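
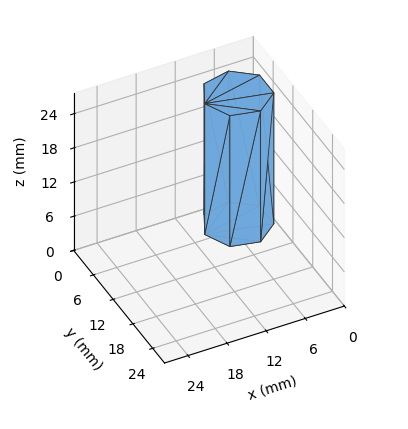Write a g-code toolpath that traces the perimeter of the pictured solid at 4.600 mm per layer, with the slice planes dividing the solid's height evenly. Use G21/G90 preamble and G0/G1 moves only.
Reading the render: the shape is a regular 7-sided prism (a cylinder approximated with 7 flat sides), circumscribed radius ≈ 5 mm, height ≈ 23 mm (dimensions read to the nearest mm from the axis ticks). For the g-code, the solid's height is divided into equal slices at the stated Δz and each level perimeter traced with G1 moves after a G0 lift.

; perimeter-only toolpath
G21 ; units = mm
G90 ; absolute positioning
G28 ; home
; layer 1
G0 Z4.600
G0 X10.000 Y5.000
G1 X8.117 Y8.909
G1 X3.887 Y9.875
G1 X0.495 Y7.169
G1 X0.495 Y2.831
G1 X3.887 Y0.125
G1 X8.117 Y1.091
G1 X10.000 Y5.000
; layer 2
G0 Z9.200
G0 X10.000 Y5.000
G1 X8.117 Y8.909
G1 X3.887 Y9.875
G1 X0.495 Y7.169
G1 X0.495 Y2.831
G1 X3.887 Y0.125
G1 X8.117 Y1.091
G1 X10.000 Y5.000
; layer 3
G0 Z13.800
G0 X10.000 Y5.000
G1 X8.117 Y8.909
G1 X3.887 Y9.875
G1 X0.495 Y7.169
G1 X0.495 Y2.831
G1 X3.887 Y0.125
G1 X8.117 Y1.091
G1 X10.000 Y5.000
; layer 4
G0 Z18.400
G0 X10.000 Y5.000
G1 X8.117 Y8.909
G1 X3.887 Y9.875
G1 X0.495 Y7.169
G1 X0.495 Y2.831
G1 X3.887 Y0.125
G1 X8.117 Y1.091
G1 X10.000 Y5.000
; layer 5
G0 Z23.000
G0 X10.000 Y5.000
G1 X8.117 Y8.909
G1 X3.887 Y9.875
G1 X0.495 Y7.169
G1 X0.495 Y2.831
G1 X3.887 Y0.125
G1 X8.117 Y1.091
G1 X10.000 Y5.000
M2 ; end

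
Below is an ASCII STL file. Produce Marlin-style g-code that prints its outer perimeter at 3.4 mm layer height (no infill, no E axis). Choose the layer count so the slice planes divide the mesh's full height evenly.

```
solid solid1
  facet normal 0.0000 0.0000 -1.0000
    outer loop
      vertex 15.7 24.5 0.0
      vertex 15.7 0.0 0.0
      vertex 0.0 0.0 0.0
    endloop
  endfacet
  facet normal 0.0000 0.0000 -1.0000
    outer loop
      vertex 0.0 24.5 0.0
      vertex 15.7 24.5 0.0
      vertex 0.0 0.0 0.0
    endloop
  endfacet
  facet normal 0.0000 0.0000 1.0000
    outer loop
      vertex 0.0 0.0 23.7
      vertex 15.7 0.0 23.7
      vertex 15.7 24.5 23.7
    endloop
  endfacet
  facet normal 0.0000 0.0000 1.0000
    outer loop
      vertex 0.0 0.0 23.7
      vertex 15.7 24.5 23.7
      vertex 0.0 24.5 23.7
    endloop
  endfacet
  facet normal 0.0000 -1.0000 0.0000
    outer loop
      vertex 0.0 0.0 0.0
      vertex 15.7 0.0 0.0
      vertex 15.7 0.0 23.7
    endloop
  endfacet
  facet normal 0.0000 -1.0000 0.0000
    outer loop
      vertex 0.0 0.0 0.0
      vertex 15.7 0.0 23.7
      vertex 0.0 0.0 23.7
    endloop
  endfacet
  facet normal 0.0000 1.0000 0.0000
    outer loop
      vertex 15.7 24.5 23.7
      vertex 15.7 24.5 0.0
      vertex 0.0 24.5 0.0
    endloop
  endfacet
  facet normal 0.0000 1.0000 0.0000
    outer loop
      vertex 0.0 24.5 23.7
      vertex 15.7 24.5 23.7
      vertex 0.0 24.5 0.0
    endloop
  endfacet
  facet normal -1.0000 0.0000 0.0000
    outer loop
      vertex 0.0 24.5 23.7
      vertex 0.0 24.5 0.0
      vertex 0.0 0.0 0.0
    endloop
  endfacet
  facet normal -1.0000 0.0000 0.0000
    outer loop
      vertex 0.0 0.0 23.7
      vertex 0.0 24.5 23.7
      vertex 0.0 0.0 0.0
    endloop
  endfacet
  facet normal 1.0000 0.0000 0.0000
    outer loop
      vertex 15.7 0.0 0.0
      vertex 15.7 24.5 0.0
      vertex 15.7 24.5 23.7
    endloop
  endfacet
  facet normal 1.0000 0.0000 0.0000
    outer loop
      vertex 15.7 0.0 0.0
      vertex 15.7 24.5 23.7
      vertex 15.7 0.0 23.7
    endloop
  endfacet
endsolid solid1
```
; perimeter-only toolpath
G21 ; units = mm
G90 ; absolute positioning
G28 ; home
; layer 1
G0 Z3.4
G0 X0.0 Y0.0
G1 X15.7 Y0.0
G1 X15.7 Y24.5
G1 X0.0 Y24.5
G1 X0.0 Y0.0
; layer 2
G0 Z6.8
G0 X0.0 Y0.0
G1 X15.7 Y0.0
G1 X15.7 Y24.5
G1 X0.0 Y24.5
G1 X0.0 Y0.0
; layer 3
G0 Z10.2
G0 X0.0 Y0.0
G1 X15.7 Y0.0
G1 X15.7 Y24.5
G1 X0.0 Y24.5
G1 X0.0 Y0.0
; layer 4
G0 Z13.5
G0 X0.0 Y0.0
G1 X15.7 Y0.0
G1 X15.7 Y24.5
G1 X0.0 Y24.5
G1 X0.0 Y0.0
; layer 5
G0 Z16.9
G0 X0.0 Y0.0
G1 X15.7 Y0.0
G1 X15.7 Y24.5
G1 X0.0 Y24.5
G1 X0.0 Y0.0
; layer 6
G0 Z20.3
G0 X0.0 Y0.0
G1 X15.7 Y0.0
G1 X15.7 Y24.5
G1 X0.0 Y24.5
G1 X0.0 Y0.0
; layer 7
G0 Z23.7
G0 X0.0 Y0.0
G1 X15.7 Y0.0
G1 X15.7 Y24.5
G1 X0.0 Y24.5
G1 X0.0 Y0.0
M2 ; end

The solid is a rectangular box, roughly 15.7 × 24.5 mm footprint and 23.7 mm tall. Slicing at Δz = 3.4 mm — 7 equal slices spanning the solid's height, so layer i sits at z = i·h/7 — gives 7 non-empty perimeters. Each is a 4-segment closed polygon; G0 lifts to the layer z and rapids to the start vertex, then G1 traces the edges.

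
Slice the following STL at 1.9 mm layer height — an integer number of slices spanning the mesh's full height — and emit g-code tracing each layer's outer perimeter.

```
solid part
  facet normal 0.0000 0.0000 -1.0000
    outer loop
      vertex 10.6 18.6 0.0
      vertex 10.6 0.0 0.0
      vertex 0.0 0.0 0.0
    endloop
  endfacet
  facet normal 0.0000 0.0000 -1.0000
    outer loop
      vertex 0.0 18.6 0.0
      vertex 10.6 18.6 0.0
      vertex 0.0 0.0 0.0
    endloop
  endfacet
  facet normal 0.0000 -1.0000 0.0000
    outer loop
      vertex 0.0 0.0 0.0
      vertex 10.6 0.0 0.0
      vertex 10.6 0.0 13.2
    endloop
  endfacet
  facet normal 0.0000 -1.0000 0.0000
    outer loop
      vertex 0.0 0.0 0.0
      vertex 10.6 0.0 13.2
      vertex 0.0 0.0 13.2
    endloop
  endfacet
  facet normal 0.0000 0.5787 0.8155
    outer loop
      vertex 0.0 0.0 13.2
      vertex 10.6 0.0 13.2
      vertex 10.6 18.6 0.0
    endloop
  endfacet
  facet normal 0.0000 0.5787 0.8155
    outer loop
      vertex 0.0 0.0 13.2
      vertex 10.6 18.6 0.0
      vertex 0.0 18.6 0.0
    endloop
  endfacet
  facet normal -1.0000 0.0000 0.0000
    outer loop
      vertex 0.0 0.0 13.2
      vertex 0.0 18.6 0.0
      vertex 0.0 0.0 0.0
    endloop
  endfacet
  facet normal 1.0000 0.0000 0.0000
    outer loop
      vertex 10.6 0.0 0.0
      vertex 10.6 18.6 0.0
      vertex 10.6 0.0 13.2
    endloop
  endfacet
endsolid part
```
; perimeter-only toolpath
G21 ; units = mm
G90 ; absolute positioning
G28 ; home
; layer 1
G0 Z1.9
G0 X0.0 Y0.0
G1 X10.6 Y0.0
G1 X10.6 Y15.9
G1 X0.0 Y15.9
G1 X0.0 Y0.0
; layer 2
G0 Z3.8
G0 X0.0 Y0.0
G1 X10.6 Y0.0
G1 X10.6 Y13.3
G1 X0.0 Y13.3
G1 X0.0 Y0.0
; layer 3
G0 Z5.7
G0 X0.0 Y0.0
G1 X10.6 Y0.0
G1 X10.6 Y10.6
G1 X0.0 Y10.6
G1 X0.0 Y0.0
; layer 4
G0 Z7.5
G0 X0.0 Y0.0
G1 X10.6 Y0.0
G1 X10.6 Y8.0
G1 X0.0 Y8.0
G1 X0.0 Y0.0
; layer 5
G0 Z9.4
G0 X0.0 Y0.0
G1 X10.6 Y0.0
G1 X10.6 Y5.3
G1 X0.0 Y5.3
G1 X0.0 Y0.0
; layer 6
G0 Z11.3
G0 X0.0 Y0.0
G1 X10.6 Y0.0
G1 X10.6 Y2.7
G1 X0.0 Y2.7
G1 X0.0 Y0.0
M2 ; end

The solid is a wedge (ramp): 10.6 × 18.6 mm base, rising to 13.2 mm along the y=0 edge and sloping linearly to z=0 at y=18.6. Slicing at Δz = 1.9 mm — 7 equal slices spanning the solid's height, so layer i sits at z = i·h/7 — gives 6 non-empty perimeters. Each is a 4-segment closed polygon; G0 lifts to the layer z and rapids to the start vertex, then G1 traces the edges. The cross-section shrinks linearly with z (the slice at the apex is degenerate and omitted).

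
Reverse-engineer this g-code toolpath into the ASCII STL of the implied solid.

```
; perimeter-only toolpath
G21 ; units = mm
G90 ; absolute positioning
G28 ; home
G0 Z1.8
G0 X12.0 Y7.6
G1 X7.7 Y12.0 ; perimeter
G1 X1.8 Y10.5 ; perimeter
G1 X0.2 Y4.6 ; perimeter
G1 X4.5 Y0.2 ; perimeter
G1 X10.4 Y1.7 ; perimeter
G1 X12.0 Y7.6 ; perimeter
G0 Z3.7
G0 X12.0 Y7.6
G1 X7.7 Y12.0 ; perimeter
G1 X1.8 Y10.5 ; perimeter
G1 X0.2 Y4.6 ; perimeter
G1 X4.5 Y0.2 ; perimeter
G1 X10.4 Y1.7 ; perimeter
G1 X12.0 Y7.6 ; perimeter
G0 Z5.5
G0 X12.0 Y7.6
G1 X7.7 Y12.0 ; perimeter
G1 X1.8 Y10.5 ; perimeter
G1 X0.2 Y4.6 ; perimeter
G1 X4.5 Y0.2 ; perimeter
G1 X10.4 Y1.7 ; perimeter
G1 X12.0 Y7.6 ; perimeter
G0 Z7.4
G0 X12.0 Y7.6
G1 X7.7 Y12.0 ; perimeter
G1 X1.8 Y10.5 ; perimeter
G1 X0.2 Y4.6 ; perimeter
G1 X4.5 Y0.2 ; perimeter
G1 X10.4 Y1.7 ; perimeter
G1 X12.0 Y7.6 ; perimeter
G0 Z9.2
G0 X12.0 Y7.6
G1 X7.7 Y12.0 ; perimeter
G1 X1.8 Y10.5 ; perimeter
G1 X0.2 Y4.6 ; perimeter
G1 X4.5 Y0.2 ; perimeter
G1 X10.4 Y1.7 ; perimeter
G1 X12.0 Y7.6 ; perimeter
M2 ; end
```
solid part
  facet normal 0.0000 0.0000 -1.0000
    outer loop
      vertex 1.8 10.5 0.0
      vertex 7.7 12.0 0.0
      vertex 12.0 7.6 0.0
    endloop
  endfacet
  facet normal 0.0000 0.0000 -1.0000
    outer loop
      vertex 0.2 4.6 0.0
      vertex 1.8 10.5 0.0
      vertex 12.0 7.6 0.0
    endloop
  endfacet
  facet normal 0.0000 0.0000 -1.0000
    outer loop
      vertex 4.5 0.2 0.0
      vertex 0.2 4.6 0.0
      vertex 12.0 7.6 0.0
    endloop
  endfacet
  facet normal 0.0000 0.0000 -1.0000
    outer loop
      vertex 10.4 1.7 0.0
      vertex 4.5 0.2 0.0
      vertex 12.0 7.6 0.0
    endloop
  endfacet
  facet normal 0.0000 0.0000 1.0000
    outer loop
      vertex 12.0 7.6 9.2
      vertex 7.7 12.0 9.2
      vertex 1.8 10.5 9.2
    endloop
  endfacet
  facet normal 0.0000 0.0000 1.0000
    outer loop
      vertex 12.0 7.6 9.2
      vertex 1.8 10.5 9.2
      vertex 0.2 4.6 9.2
    endloop
  endfacet
  facet normal 0.0000 0.0000 1.0000
    outer loop
      vertex 12.0 7.6 9.2
      vertex 0.2 4.6 9.2
      vertex 4.5 0.2 9.2
    endloop
  endfacet
  facet normal 0.0000 0.0000 1.0000
    outer loop
      vertex 12.0 7.6 9.2
      vertex 4.5 0.2 9.2
      vertex 10.4 1.7 9.2
    endloop
  endfacet
  facet normal 0.7152 0.6989 0.0000
    outer loop
      vertex 12.0 7.6 0.0
      vertex 7.7 12.0 0.0
      vertex 7.7 12.0 9.2
    endloop
  endfacet
  facet normal 0.7152 0.6989 0.0000
    outer loop
      vertex 12.0 7.6 0.0
      vertex 7.7 12.0 9.2
      vertex 12.0 7.6 9.2
    endloop
  endfacet
  facet normal -0.2464 0.9692 0.0000
    outer loop
      vertex 7.7 12.0 0.0
      vertex 1.8 10.5 0.0
      vertex 1.8 10.5 9.2
    endloop
  endfacet
  facet normal -0.2464 0.9692 0.0000
    outer loop
      vertex 7.7 12.0 0.0
      vertex 1.8 10.5 9.2
      vertex 7.7 12.0 9.2
    endloop
  endfacet
  facet normal -0.9651 0.2617 0.0000
    outer loop
      vertex 1.8 10.5 0.0
      vertex 0.2 4.6 0.0
      vertex 0.2 4.6 9.2
    endloop
  endfacet
  facet normal -0.9651 0.2617 0.0000
    outer loop
      vertex 1.8 10.5 0.0
      vertex 0.2 4.6 9.2
      vertex 1.8 10.5 9.2
    endloop
  endfacet
  facet normal -0.7152 -0.6989 0.0000
    outer loop
      vertex 0.2 4.6 0.0
      vertex 4.5 0.2 0.0
      vertex 4.5 0.2 9.2
    endloop
  endfacet
  facet normal -0.7152 -0.6989 0.0000
    outer loop
      vertex 0.2 4.6 0.0
      vertex 4.5 0.2 9.2
      vertex 0.2 4.6 9.2
    endloop
  endfacet
  facet normal 0.2464 -0.9692 0.0000
    outer loop
      vertex 4.5 0.2 0.0
      vertex 10.4 1.7 0.0
      vertex 10.4 1.7 9.2
    endloop
  endfacet
  facet normal 0.2464 -0.9692 0.0000
    outer loop
      vertex 4.5 0.2 0.0
      vertex 10.4 1.7 9.2
      vertex 4.5 0.2 9.2
    endloop
  endfacet
  facet normal 0.9651 -0.2617 0.0000
    outer loop
      vertex 10.4 1.7 0.0
      vertex 12.0 7.6 0.0
      vertex 12.0 7.6 9.2
    endloop
  endfacet
  facet normal 0.9651 -0.2617 0.0000
    outer loop
      vertex 10.4 1.7 0.0
      vertex 12.0 7.6 9.2
      vertex 10.4 1.7 9.2
    endloop
  endfacet
endsolid part

The G0 Z moves step by Δz≈1.8 mm. Every layer's G1 loop is the same polygon, so the solid is a straight extrusion of it from z=0 to z≈9.2. Closing with flat bottom and top caps and triangulating gives 20 facets — a regular 6-sided prism (a cylinder approximated with 6 flat sides), circumscribed radius ≈ 6.1 mm, height ≈ 9.2 mm.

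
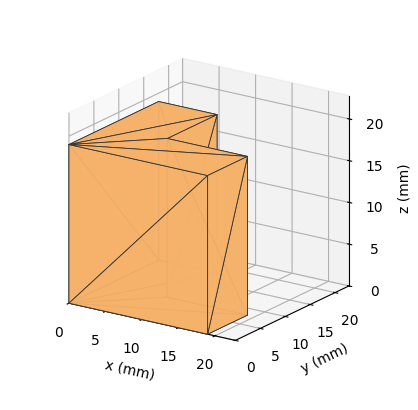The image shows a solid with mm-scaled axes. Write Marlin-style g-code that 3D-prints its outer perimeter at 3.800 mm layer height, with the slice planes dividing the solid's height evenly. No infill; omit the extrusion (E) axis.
Reading the render: the shape is an L-shaped prism: outer 19 × 18 mm, arm thicknesses ≈ 8 mm (horizontal) and 8 mm (vertical), extruded 19 mm in z (dimensions read to the nearest mm from the axis ticks). For the g-code, the solid's height is divided into equal slices at the stated Δz and each level perimeter traced with G1 moves after a G0 lift.

; perimeter-only toolpath
G21 ; units = mm
G90 ; absolute positioning
G28 ; home
; layer 1
G0 Z3.800
G0 X0.000 Y0.000
G1 X19.000 Y0.000
G1 X19.000 Y8.000
G1 X8.000 Y8.000
G1 X8.000 Y18.000
G1 X0.000 Y18.000
G1 X0.000 Y0.000
; layer 2
G0 Z7.600
G0 X0.000 Y0.000
G1 X19.000 Y0.000
G1 X19.000 Y8.000
G1 X8.000 Y8.000
G1 X8.000 Y18.000
G1 X0.000 Y18.000
G1 X0.000 Y0.000
; layer 3
G0 Z11.400
G0 X0.000 Y0.000
G1 X19.000 Y0.000
G1 X19.000 Y8.000
G1 X8.000 Y8.000
G1 X8.000 Y18.000
G1 X0.000 Y18.000
G1 X0.000 Y0.000
; layer 4
G0 Z15.200
G0 X0.000 Y0.000
G1 X19.000 Y0.000
G1 X19.000 Y8.000
G1 X8.000 Y8.000
G1 X8.000 Y18.000
G1 X0.000 Y18.000
G1 X0.000 Y0.000
; layer 5
G0 Z19.000
G0 X0.000 Y0.000
G1 X19.000 Y0.000
G1 X19.000 Y8.000
G1 X8.000 Y8.000
G1 X8.000 Y18.000
G1 X0.000 Y18.000
G1 X0.000 Y0.000
M2 ; end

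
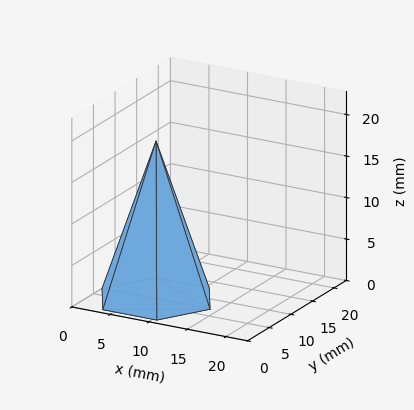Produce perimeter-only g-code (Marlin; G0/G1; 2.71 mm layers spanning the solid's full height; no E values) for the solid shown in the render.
Reading the render: the shape is a regular 6-sided pyramid, base circumscribed radius ≈ 7 mm, apex at z ≈ 19 mm (dimensions read to the nearest mm from the axis ticks). For the g-code, the solid's height is divided into equal slices at the stated Δz and each level perimeter traced with G1 moves after a G0 lift.

; perimeter-only toolpath
G21 ; units = mm
G90 ; absolute positioning
G28 ; home
; layer 1
G0 Z2.71
G0 X13.00 Y7.00
G1 X10.00 Y12.19
G1 X4.00 Y12.19
G1 X1.00 Y7.00
G1 X4.00 Y1.81
G1 X10.00 Y1.81
G1 X13.00 Y7.00
; layer 2
G0 Z5.43
G0 X12.00 Y7.00
G1 X9.50 Y11.33
G1 X4.50 Y11.33
G1 X2.00 Y7.00
G1 X4.50 Y2.67
G1 X9.50 Y2.67
G1 X12.00 Y7.00
; layer 3
G0 Z8.14
G0 X11.00 Y7.00
G1 X9.00 Y10.46
G1 X5.00 Y10.46
G1 X3.00 Y7.00
G1 X5.00 Y3.54
G1 X9.00 Y3.54
G1 X11.00 Y7.00
; layer 4
G0 Z10.86
G0 X10.00 Y7.00
G1 X8.50 Y9.60
G1 X5.50 Y9.60
G1 X4.00 Y7.00
G1 X5.50 Y4.40
G1 X8.50 Y4.40
G1 X10.00 Y7.00
; layer 5
G0 Z13.57
G0 X9.00 Y7.00
G1 X8.00 Y8.73
G1 X6.00 Y8.73
G1 X5.00 Y7.00
G1 X6.00 Y5.27
G1 X8.00 Y5.27
G1 X9.00 Y7.00
; layer 6
G0 Z16.29
G0 X8.00 Y7.00
G1 X7.50 Y7.87
G1 X6.50 Y7.87
G1 X6.00 Y7.00
G1 X6.50 Y6.13
G1 X7.50 Y6.13
G1 X8.00 Y7.00
M2 ; end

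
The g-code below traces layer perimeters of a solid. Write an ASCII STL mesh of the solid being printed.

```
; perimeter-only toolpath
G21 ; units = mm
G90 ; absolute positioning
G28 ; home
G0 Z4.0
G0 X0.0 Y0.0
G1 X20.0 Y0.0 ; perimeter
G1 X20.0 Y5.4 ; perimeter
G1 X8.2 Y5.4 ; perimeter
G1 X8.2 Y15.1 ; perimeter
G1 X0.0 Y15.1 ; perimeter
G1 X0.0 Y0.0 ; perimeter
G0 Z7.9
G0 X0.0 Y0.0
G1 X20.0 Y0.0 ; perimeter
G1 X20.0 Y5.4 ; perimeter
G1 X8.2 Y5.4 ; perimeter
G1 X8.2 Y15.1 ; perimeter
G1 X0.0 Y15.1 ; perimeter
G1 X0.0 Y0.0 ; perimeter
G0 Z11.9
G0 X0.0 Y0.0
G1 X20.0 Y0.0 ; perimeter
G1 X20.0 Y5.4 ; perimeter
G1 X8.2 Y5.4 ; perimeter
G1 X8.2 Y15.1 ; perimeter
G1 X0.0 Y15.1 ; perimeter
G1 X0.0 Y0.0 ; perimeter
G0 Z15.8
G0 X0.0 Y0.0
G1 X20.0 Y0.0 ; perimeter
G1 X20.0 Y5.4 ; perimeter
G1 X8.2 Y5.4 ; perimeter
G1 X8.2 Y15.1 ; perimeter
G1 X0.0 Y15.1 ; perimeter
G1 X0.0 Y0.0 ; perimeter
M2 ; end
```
solid part
  facet normal 0.0000 0.0000 -1.0000
    outer loop
      vertex 20.0 5.4 0.0
      vertex 20.0 0.0 0.0
      vertex 0.0 0.0 0.0
    endloop
  endfacet
  facet normal 0.0000 0.0000 -1.0000
    outer loop
      vertex 8.2 5.4 0.0
      vertex 20.0 5.4 0.0
      vertex 0.0 0.0 0.0
    endloop
  endfacet
  facet normal 0.0000 0.0000 -1.0000
    outer loop
      vertex 8.2 15.1 0.0
      vertex 8.2 5.4 0.0
      vertex 0.0 0.0 0.0
    endloop
  endfacet
  facet normal 0.0000 0.0000 -1.0000
    outer loop
      vertex 0.0 15.1 0.0
      vertex 8.2 15.1 0.0
      vertex 0.0 0.0 0.0
    endloop
  endfacet
  facet normal 0.0000 0.0000 1.0000
    outer loop
      vertex 0.0 0.0 15.8
      vertex 20.0 0.0 15.8
      vertex 20.0 5.4 15.8
    endloop
  endfacet
  facet normal 0.0000 0.0000 1.0000
    outer loop
      vertex 0.0 0.0 15.8
      vertex 20.0 5.4 15.8
      vertex 8.2 5.4 15.8
    endloop
  endfacet
  facet normal 0.0000 0.0000 1.0000
    outer loop
      vertex 0.0 0.0 15.8
      vertex 8.2 5.4 15.8
      vertex 8.2 15.1 15.8
    endloop
  endfacet
  facet normal 0.0000 0.0000 1.0000
    outer loop
      vertex 0.0 0.0 15.8
      vertex 8.2 15.1 15.8
      vertex 0.0 15.1 15.8
    endloop
  endfacet
  facet normal 0.0000 -1.0000 0.0000
    outer loop
      vertex 0.0 0.0 0.0
      vertex 20.0 0.0 0.0
      vertex 20.0 0.0 15.8
    endloop
  endfacet
  facet normal 0.0000 -1.0000 0.0000
    outer loop
      vertex 0.0 0.0 0.0
      vertex 20.0 0.0 15.8
      vertex 0.0 0.0 15.8
    endloop
  endfacet
  facet normal 1.0000 0.0000 0.0000
    outer loop
      vertex 20.0 0.0 0.0
      vertex 20.0 5.4 0.0
      vertex 20.0 5.4 15.8
    endloop
  endfacet
  facet normal 1.0000 0.0000 0.0000
    outer loop
      vertex 20.0 0.0 0.0
      vertex 20.0 5.4 15.8
      vertex 20.0 0.0 15.8
    endloop
  endfacet
  facet normal 0.0000 1.0000 0.0000
    outer loop
      vertex 20.0 5.4 0.0
      vertex 8.2 5.4 0.0
      vertex 8.2 5.4 15.8
    endloop
  endfacet
  facet normal 0.0000 1.0000 0.0000
    outer loop
      vertex 20.0 5.4 0.0
      vertex 8.2 5.4 15.8
      vertex 20.0 5.4 15.8
    endloop
  endfacet
  facet normal 1.0000 0.0000 0.0000
    outer loop
      vertex 8.2 5.4 0.0
      vertex 8.2 15.1 0.0
      vertex 8.2 15.1 15.8
    endloop
  endfacet
  facet normal 1.0000 0.0000 0.0000
    outer loop
      vertex 8.2 5.4 0.0
      vertex 8.2 15.1 15.8
      vertex 8.2 5.4 15.8
    endloop
  endfacet
  facet normal 0.0000 1.0000 0.0000
    outer loop
      vertex 8.2 15.1 0.0
      vertex 0.0 15.1 0.0
      vertex 0.0 15.1 15.8
    endloop
  endfacet
  facet normal 0.0000 1.0000 0.0000
    outer loop
      vertex 8.2 15.1 0.0
      vertex 0.0 15.1 15.8
      vertex 8.2 15.1 15.8
    endloop
  endfacet
  facet normal -1.0000 0.0000 0.0000
    outer loop
      vertex 0.0 15.1 0.0
      vertex 0.0 0.0 0.0
      vertex 0.0 0.0 15.8
    endloop
  endfacet
  facet normal -1.0000 0.0000 0.0000
    outer loop
      vertex 0.0 15.1 0.0
      vertex 0.0 0.0 15.8
      vertex 0.0 15.1 15.8
    endloop
  endfacet
endsolid part

The G0 Z moves step by Δz≈4.0 mm. Every layer's G1 loop is the same polygon, so the solid is a straight extrusion of it from z=0 to z≈15.8. Closing with flat bottom and top caps and triangulating gives 20 facets — an L-shaped prism: outer 20 × 15.1 mm, arm thicknesses ≈ 5.4 mm (horizontal) and 8.2 mm (vertical), extruded 15.8 mm in z.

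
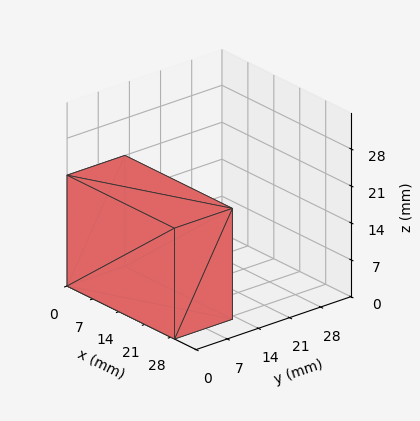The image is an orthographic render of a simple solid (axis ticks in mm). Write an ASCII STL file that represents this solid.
Reading the render: the shape is a rectangular box, roughly 29 × 13 mm footprint and 21 mm tall (dimensions read to the nearest mm from the axis ticks). For the STL, each face is triangulated and given an outward normal.

solid part
  facet normal 0.0000 0.0000 -1.0000
    outer loop
      vertex 29.000 13.000 0.000
      vertex 29.000 0.000 0.000
      vertex 0.000 0.000 0.000
    endloop
  endfacet
  facet normal 0.0000 0.0000 -1.0000
    outer loop
      vertex 0.000 13.000 0.000
      vertex 29.000 13.000 0.000
      vertex 0.000 0.000 0.000
    endloop
  endfacet
  facet normal 0.0000 0.0000 1.0000
    outer loop
      vertex 0.000 0.000 21.000
      vertex 29.000 0.000 21.000
      vertex 29.000 13.000 21.000
    endloop
  endfacet
  facet normal 0.0000 0.0000 1.0000
    outer loop
      vertex 0.000 0.000 21.000
      vertex 29.000 13.000 21.000
      vertex 0.000 13.000 21.000
    endloop
  endfacet
  facet normal 0.0000 -1.0000 0.0000
    outer loop
      vertex 0.000 0.000 0.000
      vertex 29.000 0.000 0.000
      vertex 29.000 0.000 21.000
    endloop
  endfacet
  facet normal 0.0000 -1.0000 0.0000
    outer loop
      vertex 0.000 0.000 0.000
      vertex 29.000 0.000 21.000
      vertex 0.000 0.000 21.000
    endloop
  endfacet
  facet normal 0.0000 1.0000 0.0000
    outer loop
      vertex 29.000 13.000 21.000
      vertex 29.000 13.000 0.000
      vertex 0.000 13.000 0.000
    endloop
  endfacet
  facet normal 0.0000 1.0000 0.0000
    outer loop
      vertex 0.000 13.000 21.000
      vertex 29.000 13.000 21.000
      vertex 0.000 13.000 0.000
    endloop
  endfacet
  facet normal -1.0000 0.0000 0.0000
    outer loop
      vertex 0.000 13.000 21.000
      vertex 0.000 13.000 0.000
      vertex 0.000 0.000 0.000
    endloop
  endfacet
  facet normal -1.0000 0.0000 0.0000
    outer loop
      vertex 0.000 0.000 21.000
      vertex 0.000 13.000 21.000
      vertex 0.000 0.000 0.000
    endloop
  endfacet
  facet normal 1.0000 0.0000 0.0000
    outer loop
      vertex 29.000 0.000 0.000
      vertex 29.000 13.000 0.000
      vertex 29.000 13.000 21.000
    endloop
  endfacet
  facet normal 1.0000 0.0000 0.0000
    outer loop
      vertex 29.000 0.000 0.000
      vertex 29.000 13.000 21.000
      vertex 29.000 0.000 21.000
    endloop
  endfacet
endsolid part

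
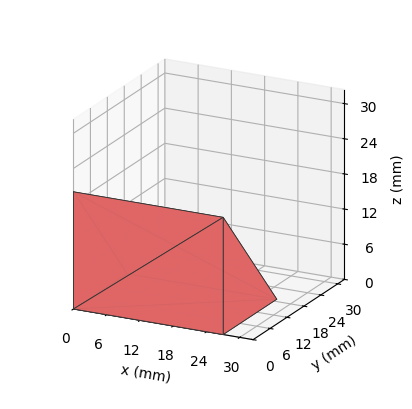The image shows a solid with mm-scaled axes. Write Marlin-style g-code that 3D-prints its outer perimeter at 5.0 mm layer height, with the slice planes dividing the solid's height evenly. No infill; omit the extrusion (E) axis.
Reading the render: the shape is a wedge (ramp): 27 × 19 mm base, rising to 20 mm along the y=0 edge and sloping linearly to z=0 at y=19 (dimensions read to the nearest mm from the axis ticks). For the g-code, the solid's height is divided into equal slices at the stated Δz and each level perimeter traced with G1 moves after a G0 lift.

; perimeter-only toolpath
G21 ; units = mm
G90 ; absolute positioning
G28 ; home
; layer 1
G0 Z5.0
G0 X0.0 Y0.0
G1 X27.0 Y0.0
G1 X27.0 Y14.2
G1 X0.0 Y14.2
G1 X0.0 Y0.0
; layer 2
G0 Z10.0
G0 X0.0 Y0.0
G1 X27.0 Y0.0
G1 X27.0 Y9.5
G1 X0.0 Y9.5
G1 X0.0 Y0.0
; layer 3
G0 Z15.0
G0 X0.0 Y0.0
G1 X27.0 Y0.0
G1 X27.0 Y4.8
G1 X0.0 Y4.8
G1 X0.0 Y0.0
M2 ; end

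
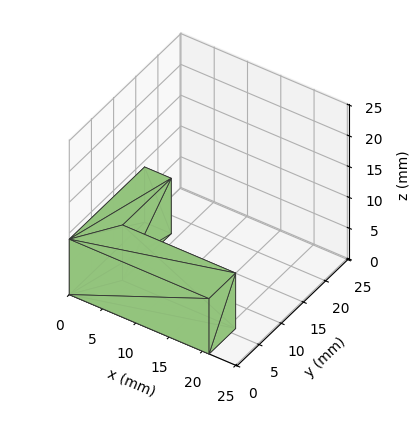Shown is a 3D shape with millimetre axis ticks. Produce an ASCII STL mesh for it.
Reading the render: the shape is an L-shaped prism: outer 21 × 17 mm, arm thicknesses ≈ 6 mm (horizontal) and 4 mm (vertical), extruded 9 mm in z (dimensions read to the nearest mm from the axis ticks). For the STL, each face is triangulated and given an outward normal.

solid part
  facet normal 0.0000 0.0000 -1.0000
    outer loop
      vertex 21.0 6.0 0.0
      vertex 21.0 0.0 0.0
      vertex 0.0 0.0 0.0
    endloop
  endfacet
  facet normal 0.0000 0.0000 -1.0000
    outer loop
      vertex 4.0 6.0 0.0
      vertex 21.0 6.0 0.0
      vertex 0.0 0.0 0.0
    endloop
  endfacet
  facet normal 0.0000 0.0000 -1.0000
    outer loop
      vertex 4.0 17.0 0.0
      vertex 4.0 6.0 0.0
      vertex 0.0 0.0 0.0
    endloop
  endfacet
  facet normal 0.0000 0.0000 -1.0000
    outer loop
      vertex 0.0 17.0 0.0
      vertex 4.0 17.0 0.0
      vertex 0.0 0.0 0.0
    endloop
  endfacet
  facet normal 0.0000 0.0000 1.0000
    outer loop
      vertex 0.0 0.0 9.0
      vertex 21.0 0.0 9.0
      vertex 21.0 6.0 9.0
    endloop
  endfacet
  facet normal 0.0000 0.0000 1.0000
    outer loop
      vertex 0.0 0.0 9.0
      vertex 21.0 6.0 9.0
      vertex 4.0 6.0 9.0
    endloop
  endfacet
  facet normal 0.0000 0.0000 1.0000
    outer loop
      vertex 0.0 0.0 9.0
      vertex 4.0 6.0 9.0
      vertex 4.0 17.0 9.0
    endloop
  endfacet
  facet normal 0.0000 0.0000 1.0000
    outer loop
      vertex 0.0 0.0 9.0
      vertex 4.0 17.0 9.0
      vertex 0.0 17.0 9.0
    endloop
  endfacet
  facet normal 0.0000 -1.0000 0.0000
    outer loop
      vertex 0.0 0.0 0.0
      vertex 21.0 0.0 0.0
      vertex 21.0 0.0 9.0
    endloop
  endfacet
  facet normal 0.0000 -1.0000 0.0000
    outer loop
      vertex 0.0 0.0 0.0
      vertex 21.0 0.0 9.0
      vertex 0.0 0.0 9.0
    endloop
  endfacet
  facet normal 1.0000 0.0000 0.0000
    outer loop
      vertex 21.0 0.0 0.0
      vertex 21.0 6.0 0.0
      vertex 21.0 6.0 9.0
    endloop
  endfacet
  facet normal 1.0000 0.0000 0.0000
    outer loop
      vertex 21.0 0.0 0.0
      vertex 21.0 6.0 9.0
      vertex 21.0 0.0 9.0
    endloop
  endfacet
  facet normal 0.0000 1.0000 0.0000
    outer loop
      vertex 21.0 6.0 0.0
      vertex 4.0 6.0 0.0
      vertex 4.0 6.0 9.0
    endloop
  endfacet
  facet normal 0.0000 1.0000 0.0000
    outer loop
      vertex 21.0 6.0 0.0
      vertex 4.0 6.0 9.0
      vertex 21.0 6.0 9.0
    endloop
  endfacet
  facet normal 1.0000 0.0000 0.0000
    outer loop
      vertex 4.0 6.0 0.0
      vertex 4.0 17.0 0.0
      vertex 4.0 17.0 9.0
    endloop
  endfacet
  facet normal 1.0000 0.0000 0.0000
    outer loop
      vertex 4.0 6.0 0.0
      vertex 4.0 17.0 9.0
      vertex 4.0 6.0 9.0
    endloop
  endfacet
  facet normal 0.0000 1.0000 0.0000
    outer loop
      vertex 4.0 17.0 0.0
      vertex 0.0 17.0 0.0
      vertex 0.0 17.0 9.0
    endloop
  endfacet
  facet normal 0.0000 1.0000 0.0000
    outer loop
      vertex 4.0 17.0 0.0
      vertex 0.0 17.0 9.0
      vertex 4.0 17.0 9.0
    endloop
  endfacet
  facet normal -1.0000 0.0000 0.0000
    outer loop
      vertex 0.0 17.0 0.0
      vertex 0.0 0.0 0.0
      vertex 0.0 0.0 9.0
    endloop
  endfacet
  facet normal -1.0000 0.0000 0.0000
    outer loop
      vertex 0.0 17.0 0.0
      vertex 0.0 0.0 9.0
      vertex 0.0 17.0 9.0
    endloop
  endfacet
endsolid part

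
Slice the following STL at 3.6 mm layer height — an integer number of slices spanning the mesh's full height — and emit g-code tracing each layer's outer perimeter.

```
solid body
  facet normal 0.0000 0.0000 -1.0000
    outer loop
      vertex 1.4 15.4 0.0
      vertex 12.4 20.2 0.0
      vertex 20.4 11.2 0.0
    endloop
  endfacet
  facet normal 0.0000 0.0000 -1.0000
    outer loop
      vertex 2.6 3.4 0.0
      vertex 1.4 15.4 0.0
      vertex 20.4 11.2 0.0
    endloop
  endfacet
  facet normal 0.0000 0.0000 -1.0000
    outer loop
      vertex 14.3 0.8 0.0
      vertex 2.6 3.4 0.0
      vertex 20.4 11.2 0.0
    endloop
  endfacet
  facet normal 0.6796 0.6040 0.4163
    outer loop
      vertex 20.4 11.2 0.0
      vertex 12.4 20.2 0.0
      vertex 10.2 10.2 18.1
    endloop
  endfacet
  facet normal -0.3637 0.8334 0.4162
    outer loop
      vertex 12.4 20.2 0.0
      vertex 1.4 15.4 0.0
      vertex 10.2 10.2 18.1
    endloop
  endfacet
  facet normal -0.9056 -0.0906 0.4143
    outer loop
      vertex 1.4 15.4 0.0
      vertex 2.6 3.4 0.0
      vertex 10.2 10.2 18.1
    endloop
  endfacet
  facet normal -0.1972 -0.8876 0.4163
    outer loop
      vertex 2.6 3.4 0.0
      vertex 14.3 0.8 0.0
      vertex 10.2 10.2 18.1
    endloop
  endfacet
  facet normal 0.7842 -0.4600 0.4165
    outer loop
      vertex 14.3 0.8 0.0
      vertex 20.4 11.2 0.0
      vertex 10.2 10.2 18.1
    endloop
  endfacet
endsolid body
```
; perimeter-only toolpath
G21 ; units = mm
G90 ; absolute positioning
G28 ; home
; layer 1
G0 Z3.6
G0 X18.4 Y11.0
G1 X12.0 Y18.2
G1 X3.2 Y14.4
G1 X4.1 Y4.8
G1 X13.5 Y2.7
G1 X18.4 Y11.0
; layer 2
G0 Z7.2
G0 X16.3 Y10.8
G1 X11.5 Y16.2
G1 X4.9 Y13.3
G1 X5.6 Y6.1
G1 X12.7 Y4.6
G1 X16.3 Y10.8
; layer 3
G0 Z10.9
G0 X14.3 Y10.6
G1 X11.1 Y14.2
G1 X6.7 Y12.3
G1 X7.2 Y7.5
G1 X11.8 Y6.4
G1 X14.3 Y10.6
; layer 4
G0 Z14.5
G0 X12.2 Y10.4
G1 X10.6 Y12.2
G1 X8.4 Y11.2
G1 X8.7 Y8.8
G1 X11.0 Y8.3
G1 X12.2 Y10.4
M2 ; end

The solid is a regular 5-sided pyramid, base circumscribed radius ≈ 10.2 mm, apex at z ≈ 18.1 mm. Slicing at Δz = 3.6 mm — 5 equal slices spanning the solid's height, so layer i sits at z = i·h/5 — gives 4 non-empty perimeters. Each is a 5-segment closed polygon; G0 lifts to the layer z and rapids to the start vertex, then G1 traces the edges. The cross-section shrinks linearly with z (the slice at the apex is degenerate and omitted).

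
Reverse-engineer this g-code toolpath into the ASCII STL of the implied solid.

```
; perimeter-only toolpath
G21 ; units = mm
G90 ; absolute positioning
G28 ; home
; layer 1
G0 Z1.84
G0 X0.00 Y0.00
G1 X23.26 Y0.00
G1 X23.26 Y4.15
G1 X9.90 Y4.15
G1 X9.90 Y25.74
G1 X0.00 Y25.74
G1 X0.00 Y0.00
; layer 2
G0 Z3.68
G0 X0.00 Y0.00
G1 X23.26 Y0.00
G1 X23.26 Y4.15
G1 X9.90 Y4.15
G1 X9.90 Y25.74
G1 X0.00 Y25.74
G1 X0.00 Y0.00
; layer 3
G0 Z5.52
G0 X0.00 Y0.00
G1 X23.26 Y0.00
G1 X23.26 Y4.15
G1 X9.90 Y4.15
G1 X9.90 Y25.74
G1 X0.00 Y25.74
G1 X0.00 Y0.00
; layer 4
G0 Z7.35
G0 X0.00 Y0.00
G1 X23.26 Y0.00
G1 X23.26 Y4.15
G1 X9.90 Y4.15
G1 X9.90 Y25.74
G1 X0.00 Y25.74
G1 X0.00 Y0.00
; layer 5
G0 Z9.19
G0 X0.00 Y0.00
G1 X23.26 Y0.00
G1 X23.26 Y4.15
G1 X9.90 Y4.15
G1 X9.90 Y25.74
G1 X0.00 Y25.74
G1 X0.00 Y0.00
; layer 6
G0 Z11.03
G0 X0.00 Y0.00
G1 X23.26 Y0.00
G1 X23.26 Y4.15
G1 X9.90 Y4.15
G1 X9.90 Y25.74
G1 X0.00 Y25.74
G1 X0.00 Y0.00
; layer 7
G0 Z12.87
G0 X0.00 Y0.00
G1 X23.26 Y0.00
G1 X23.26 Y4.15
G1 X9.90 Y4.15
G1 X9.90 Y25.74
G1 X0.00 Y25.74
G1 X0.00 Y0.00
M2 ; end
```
solid part
  facet normal 0.0000 0.0000 -1.0000
    outer loop
      vertex 23.26 4.15 0.00
      vertex 23.26 0.00 0.00
      vertex 0.00 0.00 0.00
    endloop
  endfacet
  facet normal 0.0000 0.0000 -1.0000
    outer loop
      vertex 9.90 4.15 0.00
      vertex 23.26 4.15 0.00
      vertex 0.00 0.00 0.00
    endloop
  endfacet
  facet normal 0.0000 0.0000 -1.0000
    outer loop
      vertex 9.90 25.74 0.00
      vertex 9.90 4.15 0.00
      vertex 0.00 0.00 0.00
    endloop
  endfacet
  facet normal 0.0000 0.0000 -1.0000
    outer loop
      vertex 0.00 25.74 0.00
      vertex 9.90 25.74 0.00
      vertex 0.00 0.00 0.00
    endloop
  endfacet
  facet normal 0.0000 0.0000 1.0000
    outer loop
      vertex 0.00 0.00 12.87
      vertex 23.26 0.00 12.87
      vertex 23.26 4.15 12.87
    endloop
  endfacet
  facet normal 0.0000 0.0000 1.0000
    outer loop
      vertex 0.00 0.00 12.87
      vertex 23.26 4.15 12.87
      vertex 9.90 4.15 12.87
    endloop
  endfacet
  facet normal 0.0000 0.0000 1.0000
    outer loop
      vertex 0.00 0.00 12.87
      vertex 9.90 4.15 12.87
      vertex 9.90 25.74 12.87
    endloop
  endfacet
  facet normal 0.0000 0.0000 1.0000
    outer loop
      vertex 0.00 0.00 12.87
      vertex 9.90 25.74 12.87
      vertex 0.00 25.74 12.87
    endloop
  endfacet
  facet normal 0.0000 -1.0000 0.0000
    outer loop
      vertex 0.00 0.00 0.00
      vertex 23.26 0.00 0.00
      vertex 23.26 0.00 12.87
    endloop
  endfacet
  facet normal 0.0000 -1.0000 0.0000
    outer loop
      vertex 0.00 0.00 0.00
      vertex 23.26 0.00 12.87
      vertex 0.00 0.00 12.87
    endloop
  endfacet
  facet normal 1.0000 0.0000 0.0000
    outer loop
      vertex 23.26 0.00 0.00
      vertex 23.26 4.15 0.00
      vertex 23.26 4.15 12.87
    endloop
  endfacet
  facet normal 1.0000 0.0000 0.0000
    outer loop
      vertex 23.26 0.00 0.00
      vertex 23.26 4.15 12.87
      vertex 23.26 0.00 12.87
    endloop
  endfacet
  facet normal 0.0000 1.0000 0.0000
    outer loop
      vertex 23.26 4.15 0.00
      vertex 9.90 4.15 0.00
      vertex 9.90 4.15 12.87
    endloop
  endfacet
  facet normal 0.0000 1.0000 0.0000
    outer loop
      vertex 23.26 4.15 0.00
      vertex 9.90 4.15 12.87
      vertex 23.26 4.15 12.87
    endloop
  endfacet
  facet normal 1.0000 0.0000 0.0000
    outer loop
      vertex 9.90 4.15 0.00
      vertex 9.90 25.74 0.00
      vertex 9.90 25.74 12.87
    endloop
  endfacet
  facet normal 1.0000 0.0000 0.0000
    outer loop
      vertex 9.90 4.15 0.00
      vertex 9.90 25.74 12.87
      vertex 9.90 4.15 12.87
    endloop
  endfacet
  facet normal 0.0000 1.0000 0.0000
    outer loop
      vertex 9.90 25.74 0.00
      vertex 0.00 25.74 0.00
      vertex 0.00 25.74 12.87
    endloop
  endfacet
  facet normal 0.0000 1.0000 0.0000
    outer loop
      vertex 9.90 25.74 0.00
      vertex 0.00 25.74 12.87
      vertex 9.90 25.74 12.87
    endloop
  endfacet
  facet normal -1.0000 0.0000 0.0000
    outer loop
      vertex 0.00 25.74 0.00
      vertex 0.00 0.00 0.00
      vertex 0.00 0.00 12.87
    endloop
  endfacet
  facet normal -1.0000 0.0000 0.0000
    outer loop
      vertex 0.00 25.74 0.00
      vertex 0.00 0.00 12.87
      vertex 0.00 25.74 12.87
    endloop
  endfacet
endsolid part

The G0 Z moves step by Δz≈1.84 mm. Every layer's G1 loop is the same polygon, so the solid is a straight extrusion of it from z=0 to z≈12.9. Closing with flat bottom and top caps and triangulating gives 20 facets — an L-shaped prism: outer 23.3 × 25.7 mm, arm thicknesses ≈ 4.15 mm (horizontal) and 9.9 mm (vertical), extruded 12.9 mm in z.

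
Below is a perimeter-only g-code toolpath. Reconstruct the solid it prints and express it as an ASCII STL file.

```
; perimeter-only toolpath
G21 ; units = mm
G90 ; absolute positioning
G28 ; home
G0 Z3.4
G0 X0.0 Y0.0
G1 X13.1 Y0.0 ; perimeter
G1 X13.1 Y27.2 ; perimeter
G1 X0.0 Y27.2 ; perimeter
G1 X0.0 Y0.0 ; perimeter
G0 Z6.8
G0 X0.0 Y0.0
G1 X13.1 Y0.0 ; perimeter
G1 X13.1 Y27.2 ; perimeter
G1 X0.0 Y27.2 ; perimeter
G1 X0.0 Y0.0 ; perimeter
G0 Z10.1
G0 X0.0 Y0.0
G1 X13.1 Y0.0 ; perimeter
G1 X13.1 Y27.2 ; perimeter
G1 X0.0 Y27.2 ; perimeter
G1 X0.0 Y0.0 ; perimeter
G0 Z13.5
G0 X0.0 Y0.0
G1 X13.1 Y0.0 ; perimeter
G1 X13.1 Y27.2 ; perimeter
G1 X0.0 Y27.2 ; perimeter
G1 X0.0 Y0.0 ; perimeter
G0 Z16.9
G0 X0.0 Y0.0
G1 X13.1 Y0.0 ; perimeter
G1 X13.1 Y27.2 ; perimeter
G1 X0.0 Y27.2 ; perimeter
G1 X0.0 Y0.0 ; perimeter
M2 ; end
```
solid part
  facet normal 0.0000 0.0000 -1.0000
    outer loop
      vertex 13.1 27.2 0.0
      vertex 13.1 0.0 0.0
      vertex 0.0 0.0 0.0
    endloop
  endfacet
  facet normal 0.0000 0.0000 -1.0000
    outer loop
      vertex 0.0 27.2 0.0
      vertex 13.1 27.2 0.0
      vertex 0.0 0.0 0.0
    endloop
  endfacet
  facet normal 0.0000 0.0000 1.0000
    outer loop
      vertex 0.0 0.0 16.9
      vertex 13.1 0.0 16.9
      vertex 13.1 27.2 16.9
    endloop
  endfacet
  facet normal 0.0000 0.0000 1.0000
    outer loop
      vertex 0.0 0.0 16.9
      vertex 13.1 27.2 16.9
      vertex 0.0 27.2 16.9
    endloop
  endfacet
  facet normal 0.0000 -1.0000 0.0000
    outer loop
      vertex 0.0 0.0 0.0
      vertex 13.1 0.0 0.0
      vertex 13.1 0.0 16.9
    endloop
  endfacet
  facet normal 0.0000 -1.0000 0.0000
    outer loop
      vertex 0.0 0.0 0.0
      vertex 13.1 0.0 16.9
      vertex 0.0 0.0 16.9
    endloop
  endfacet
  facet normal 0.0000 1.0000 0.0000
    outer loop
      vertex 13.1 27.2 16.9
      vertex 13.1 27.2 0.0
      vertex 0.0 27.2 0.0
    endloop
  endfacet
  facet normal 0.0000 1.0000 0.0000
    outer loop
      vertex 0.0 27.2 16.9
      vertex 13.1 27.2 16.9
      vertex 0.0 27.2 0.0
    endloop
  endfacet
  facet normal -1.0000 0.0000 0.0000
    outer loop
      vertex 0.0 27.2 16.9
      vertex 0.0 27.2 0.0
      vertex 0.0 0.0 0.0
    endloop
  endfacet
  facet normal -1.0000 0.0000 0.0000
    outer loop
      vertex 0.0 0.0 16.9
      vertex 0.0 27.2 16.9
      vertex 0.0 0.0 0.0
    endloop
  endfacet
  facet normal 1.0000 0.0000 0.0000
    outer loop
      vertex 13.1 0.0 0.0
      vertex 13.1 27.2 0.0
      vertex 13.1 27.2 16.9
    endloop
  endfacet
  facet normal 1.0000 0.0000 0.0000
    outer loop
      vertex 13.1 0.0 0.0
      vertex 13.1 27.2 16.9
      vertex 13.1 0.0 16.9
    endloop
  endfacet
endsolid part

The G0 Z moves step by Δz≈3.4 mm. Every layer's G1 loop is the same polygon, so the solid is a straight extrusion of it from z=0 to z≈16.9. Closing with flat bottom and top caps and triangulating gives 12 facets — a rectangular box, roughly 13.1 × 27.2 mm footprint and 16.9 mm tall.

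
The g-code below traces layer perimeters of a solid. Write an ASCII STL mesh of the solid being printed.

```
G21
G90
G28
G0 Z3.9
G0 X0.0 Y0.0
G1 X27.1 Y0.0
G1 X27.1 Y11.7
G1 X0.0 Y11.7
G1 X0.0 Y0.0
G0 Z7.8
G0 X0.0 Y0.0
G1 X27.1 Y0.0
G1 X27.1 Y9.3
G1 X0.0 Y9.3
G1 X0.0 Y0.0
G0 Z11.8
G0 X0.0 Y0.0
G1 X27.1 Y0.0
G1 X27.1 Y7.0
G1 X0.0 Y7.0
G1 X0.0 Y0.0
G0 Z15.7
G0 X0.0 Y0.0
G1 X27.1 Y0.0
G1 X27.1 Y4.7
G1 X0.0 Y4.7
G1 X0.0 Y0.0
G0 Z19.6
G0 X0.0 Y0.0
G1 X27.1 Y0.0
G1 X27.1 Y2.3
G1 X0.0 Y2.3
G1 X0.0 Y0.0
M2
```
solid part
  facet normal 0.0000 0.0000 -1.0000
    outer loop
      vertex 27.1 14.0 0.0
      vertex 27.1 0.0 0.0
      vertex 0.0 0.0 0.0
    endloop
  endfacet
  facet normal 0.0000 0.0000 -1.0000
    outer loop
      vertex 0.0 14.0 0.0
      vertex 27.1 14.0 0.0
      vertex 0.0 0.0 0.0
    endloop
  endfacet
  facet normal 0.0000 -1.0000 0.0000
    outer loop
      vertex 0.0 0.0 0.0
      vertex 27.1 0.0 0.0
      vertex 27.1 0.0 23.5
    endloop
  endfacet
  facet normal 0.0000 -1.0000 0.0000
    outer loop
      vertex 0.0 0.0 0.0
      vertex 27.1 0.0 23.5
      vertex 0.0 0.0 23.5
    endloop
  endfacet
  facet normal 0.0000 0.8591 0.5118
    outer loop
      vertex 0.0 0.0 23.5
      vertex 27.1 0.0 23.5
      vertex 27.1 14.0 0.0
    endloop
  endfacet
  facet normal 0.0000 0.8591 0.5118
    outer loop
      vertex 0.0 0.0 23.5
      vertex 27.1 14.0 0.0
      vertex 0.0 14.0 0.0
    endloop
  endfacet
  facet normal -1.0000 0.0000 0.0000
    outer loop
      vertex 0.0 0.0 23.5
      vertex 0.0 14.0 0.0
      vertex 0.0 0.0 0.0
    endloop
  endfacet
  facet normal 1.0000 0.0000 0.0000
    outer loop
      vertex 27.1 0.0 0.0
      vertex 27.1 14.0 0.0
      vertex 27.1 0.0 23.5
    endloop
  endfacet
endsolid part

The G0 Z moves step by Δz≈3.9 mm. The G1 loops shrink linearly with z, so the solid tapers from its base footprint up to z≈23.5. Closing with a flat bottom cap and the tapered top and triangulating gives 8 facets — a wedge (ramp): 27.1 × 14 mm base, rising to 23.5 mm along the y=0 edge and sloping linearly to z=0 at y=14.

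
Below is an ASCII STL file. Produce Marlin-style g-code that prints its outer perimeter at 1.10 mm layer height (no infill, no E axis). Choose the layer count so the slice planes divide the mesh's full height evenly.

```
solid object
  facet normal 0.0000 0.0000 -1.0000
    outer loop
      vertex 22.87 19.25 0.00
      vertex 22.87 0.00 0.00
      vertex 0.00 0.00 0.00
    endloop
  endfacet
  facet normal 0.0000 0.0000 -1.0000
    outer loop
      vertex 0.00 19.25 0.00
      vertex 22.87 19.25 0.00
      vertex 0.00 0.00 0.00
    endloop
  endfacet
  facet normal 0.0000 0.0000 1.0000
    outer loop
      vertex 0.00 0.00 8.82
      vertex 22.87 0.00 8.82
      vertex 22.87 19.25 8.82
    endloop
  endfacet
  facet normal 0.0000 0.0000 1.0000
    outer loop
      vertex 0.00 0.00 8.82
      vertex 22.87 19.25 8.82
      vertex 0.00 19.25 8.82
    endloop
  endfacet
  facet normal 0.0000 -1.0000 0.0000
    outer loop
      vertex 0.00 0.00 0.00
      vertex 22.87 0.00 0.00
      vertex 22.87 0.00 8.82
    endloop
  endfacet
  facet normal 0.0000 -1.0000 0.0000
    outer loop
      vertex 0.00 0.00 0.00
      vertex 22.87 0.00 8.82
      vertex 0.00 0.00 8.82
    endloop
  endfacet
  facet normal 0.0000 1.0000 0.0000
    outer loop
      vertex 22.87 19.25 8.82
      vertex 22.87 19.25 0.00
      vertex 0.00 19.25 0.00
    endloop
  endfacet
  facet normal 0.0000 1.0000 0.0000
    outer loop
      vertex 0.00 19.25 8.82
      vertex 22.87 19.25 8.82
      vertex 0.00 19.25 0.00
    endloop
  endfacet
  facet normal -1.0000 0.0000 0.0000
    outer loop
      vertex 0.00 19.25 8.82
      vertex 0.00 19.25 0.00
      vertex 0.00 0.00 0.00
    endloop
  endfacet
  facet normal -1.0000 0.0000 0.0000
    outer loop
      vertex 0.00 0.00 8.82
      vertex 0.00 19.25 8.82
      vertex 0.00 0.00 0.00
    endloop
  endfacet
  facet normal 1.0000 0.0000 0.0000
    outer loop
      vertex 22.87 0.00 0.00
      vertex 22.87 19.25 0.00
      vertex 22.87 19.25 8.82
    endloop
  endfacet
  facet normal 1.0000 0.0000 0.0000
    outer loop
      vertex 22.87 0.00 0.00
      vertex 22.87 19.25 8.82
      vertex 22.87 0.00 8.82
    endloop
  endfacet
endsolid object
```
; perimeter-only toolpath
G21 ; units = mm
G90 ; absolute positioning
G28 ; home
; layer 1
G0 Z1.10
G0 X0.00 Y0.00
G1 X22.87 Y0.00
G1 X22.87 Y19.25
G1 X0.00 Y19.25
G1 X0.00 Y0.00
; layer 2
G0 Z2.21
G0 X0.00 Y0.00
G1 X22.87 Y0.00
G1 X22.87 Y19.25
G1 X0.00 Y19.25
G1 X0.00 Y0.00
; layer 3
G0 Z3.31
G0 X0.00 Y0.00
G1 X22.87 Y0.00
G1 X22.87 Y19.25
G1 X0.00 Y19.25
G1 X0.00 Y0.00
; layer 4
G0 Z4.41
G0 X0.00 Y0.00
G1 X22.87 Y0.00
G1 X22.87 Y19.25
G1 X0.00 Y19.25
G1 X0.00 Y0.00
; layer 5
G0 Z5.51
G0 X0.00 Y0.00
G1 X22.87 Y0.00
G1 X22.87 Y19.25
G1 X0.00 Y19.25
G1 X0.00 Y0.00
; layer 6
G0 Z6.62
G0 X0.00 Y0.00
G1 X22.87 Y0.00
G1 X22.87 Y19.25
G1 X0.00 Y19.25
G1 X0.00 Y0.00
; layer 7
G0 Z7.72
G0 X0.00 Y0.00
G1 X22.87 Y0.00
G1 X22.87 Y19.25
G1 X0.00 Y19.25
G1 X0.00 Y0.00
; layer 8
G0 Z8.82
G0 X0.00 Y0.00
G1 X22.87 Y0.00
G1 X22.87 Y19.25
G1 X0.00 Y19.25
G1 X0.00 Y0.00
M2 ; end

The solid is a rectangular box, roughly 22.9 × 19.2 mm footprint and 8.82 mm tall. Slicing at Δz = 1.10 mm — 8 equal slices spanning the solid's height, so layer i sits at z = i·h/8 — gives 8 non-empty perimeters. Each is a 4-segment closed polygon; G0 lifts to the layer z and rapids to the start vertex, then G1 traces the edges.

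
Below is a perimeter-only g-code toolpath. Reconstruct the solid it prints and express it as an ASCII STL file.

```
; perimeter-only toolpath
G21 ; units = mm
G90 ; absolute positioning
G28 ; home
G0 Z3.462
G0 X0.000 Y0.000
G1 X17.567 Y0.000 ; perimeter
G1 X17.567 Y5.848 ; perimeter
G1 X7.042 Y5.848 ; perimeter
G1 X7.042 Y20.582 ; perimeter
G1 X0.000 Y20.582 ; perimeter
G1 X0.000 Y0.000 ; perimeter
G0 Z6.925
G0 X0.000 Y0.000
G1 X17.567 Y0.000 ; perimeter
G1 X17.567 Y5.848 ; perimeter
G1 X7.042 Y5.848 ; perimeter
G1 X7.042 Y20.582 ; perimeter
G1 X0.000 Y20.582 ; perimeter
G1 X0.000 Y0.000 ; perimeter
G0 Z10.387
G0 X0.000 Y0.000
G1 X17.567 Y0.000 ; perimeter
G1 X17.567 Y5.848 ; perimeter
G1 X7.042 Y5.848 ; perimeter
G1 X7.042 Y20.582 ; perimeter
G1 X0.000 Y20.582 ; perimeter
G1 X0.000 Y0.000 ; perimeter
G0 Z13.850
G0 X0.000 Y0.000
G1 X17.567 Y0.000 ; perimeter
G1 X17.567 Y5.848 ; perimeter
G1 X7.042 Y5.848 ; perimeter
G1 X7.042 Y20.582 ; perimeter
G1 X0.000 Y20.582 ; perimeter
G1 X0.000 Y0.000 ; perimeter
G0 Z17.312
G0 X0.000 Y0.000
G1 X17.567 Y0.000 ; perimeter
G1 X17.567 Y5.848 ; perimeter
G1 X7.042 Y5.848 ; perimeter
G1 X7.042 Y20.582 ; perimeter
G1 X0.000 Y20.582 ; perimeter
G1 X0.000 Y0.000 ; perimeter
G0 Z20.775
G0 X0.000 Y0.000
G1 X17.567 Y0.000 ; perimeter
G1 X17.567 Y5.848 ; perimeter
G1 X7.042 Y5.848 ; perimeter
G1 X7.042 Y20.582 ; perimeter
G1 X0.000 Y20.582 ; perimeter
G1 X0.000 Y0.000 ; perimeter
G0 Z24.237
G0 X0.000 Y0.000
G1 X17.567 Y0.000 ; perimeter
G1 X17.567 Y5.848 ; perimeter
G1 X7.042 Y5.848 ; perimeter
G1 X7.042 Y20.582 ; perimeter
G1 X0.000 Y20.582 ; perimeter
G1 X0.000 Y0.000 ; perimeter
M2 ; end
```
solid part
  facet normal 0.0000 0.0000 -1.0000
    outer loop
      vertex 17.567 5.848 0.000
      vertex 17.567 0.000 0.000
      vertex 0.000 0.000 0.000
    endloop
  endfacet
  facet normal 0.0000 0.0000 -1.0000
    outer loop
      vertex 7.042 5.848 0.000
      vertex 17.567 5.848 0.000
      vertex 0.000 0.000 0.000
    endloop
  endfacet
  facet normal 0.0000 0.0000 -1.0000
    outer loop
      vertex 7.042 20.582 0.000
      vertex 7.042 5.848 0.000
      vertex 0.000 0.000 0.000
    endloop
  endfacet
  facet normal 0.0000 0.0000 -1.0000
    outer loop
      vertex 0.000 20.582 0.000
      vertex 7.042 20.582 0.000
      vertex 0.000 0.000 0.000
    endloop
  endfacet
  facet normal 0.0000 0.0000 1.0000
    outer loop
      vertex 0.000 0.000 24.237
      vertex 17.567 0.000 24.237
      vertex 17.567 5.848 24.237
    endloop
  endfacet
  facet normal 0.0000 0.0000 1.0000
    outer loop
      vertex 0.000 0.000 24.237
      vertex 17.567 5.848 24.237
      vertex 7.042 5.848 24.237
    endloop
  endfacet
  facet normal 0.0000 0.0000 1.0000
    outer loop
      vertex 0.000 0.000 24.237
      vertex 7.042 5.848 24.237
      vertex 7.042 20.582 24.237
    endloop
  endfacet
  facet normal 0.0000 0.0000 1.0000
    outer loop
      vertex 0.000 0.000 24.237
      vertex 7.042 20.582 24.237
      vertex 0.000 20.582 24.237
    endloop
  endfacet
  facet normal 0.0000 -1.0000 0.0000
    outer loop
      vertex 0.000 0.000 0.000
      vertex 17.567 0.000 0.000
      vertex 17.567 0.000 24.237
    endloop
  endfacet
  facet normal 0.0000 -1.0000 0.0000
    outer loop
      vertex 0.000 0.000 0.000
      vertex 17.567 0.000 24.237
      vertex 0.000 0.000 24.237
    endloop
  endfacet
  facet normal 1.0000 0.0000 0.0000
    outer loop
      vertex 17.567 0.000 0.000
      vertex 17.567 5.848 0.000
      vertex 17.567 5.848 24.237
    endloop
  endfacet
  facet normal 1.0000 0.0000 0.0000
    outer loop
      vertex 17.567 0.000 0.000
      vertex 17.567 5.848 24.237
      vertex 17.567 0.000 24.237
    endloop
  endfacet
  facet normal 0.0000 1.0000 0.0000
    outer loop
      vertex 17.567 5.848 0.000
      vertex 7.042 5.848 0.000
      vertex 7.042 5.848 24.237
    endloop
  endfacet
  facet normal 0.0000 1.0000 0.0000
    outer loop
      vertex 17.567 5.848 0.000
      vertex 7.042 5.848 24.237
      vertex 17.567 5.848 24.237
    endloop
  endfacet
  facet normal 1.0000 0.0000 0.0000
    outer loop
      vertex 7.042 5.848 0.000
      vertex 7.042 20.582 0.000
      vertex 7.042 20.582 24.237
    endloop
  endfacet
  facet normal 1.0000 0.0000 0.0000
    outer loop
      vertex 7.042 5.848 0.000
      vertex 7.042 20.582 24.237
      vertex 7.042 5.848 24.237
    endloop
  endfacet
  facet normal 0.0000 1.0000 0.0000
    outer loop
      vertex 7.042 20.582 0.000
      vertex 0.000 20.582 0.000
      vertex 0.000 20.582 24.237
    endloop
  endfacet
  facet normal 0.0000 1.0000 0.0000
    outer loop
      vertex 7.042 20.582 0.000
      vertex 0.000 20.582 24.237
      vertex 7.042 20.582 24.237
    endloop
  endfacet
  facet normal -1.0000 0.0000 0.0000
    outer loop
      vertex 0.000 20.582 0.000
      vertex 0.000 0.000 0.000
      vertex 0.000 0.000 24.237
    endloop
  endfacet
  facet normal -1.0000 0.0000 0.0000
    outer loop
      vertex 0.000 20.582 0.000
      vertex 0.000 0.000 24.237
      vertex 0.000 20.582 24.237
    endloop
  endfacet
endsolid part

The G0 Z moves step by Δz≈3.462 mm. Every layer's G1 loop is the same polygon, so the solid is a straight extrusion of it from z=0 to z≈24.2. Closing with flat bottom and top caps and triangulating gives 20 facets — an L-shaped prism: outer 17.6 × 20.6 mm, arm thicknesses ≈ 5.85 mm (horizontal) and 7.04 mm (vertical), extruded 24.2 mm in z.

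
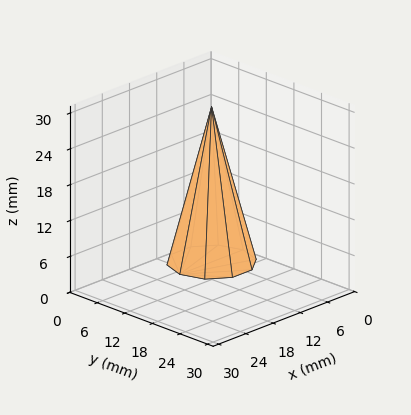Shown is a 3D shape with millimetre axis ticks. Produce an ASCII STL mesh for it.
Reading the render: the shape is a regular 10-sided pyramid, base circumscribed radius ≈ 7 mm, apex at z ≈ 26 mm (dimensions read to the nearest mm from the axis ticks). For the STL, each face is triangulated and given an outward normal.

solid part
  facet normal 0.0000 0.0000 -1.0000
    outer loop
      vertex 9.16 13.66 0.00
      vertex 12.66 11.11 0.00
      vertex 14.00 7.00 0.00
    endloop
  endfacet
  facet normal 0.0000 0.0000 -1.0000
    outer loop
      vertex 4.84 13.66 0.00
      vertex 9.16 13.66 0.00
      vertex 14.00 7.00 0.00
    endloop
  endfacet
  facet normal 0.0000 0.0000 -1.0000
    outer loop
      vertex 1.34 11.11 0.00
      vertex 4.84 13.66 0.00
      vertex 14.00 7.00 0.00
    endloop
  endfacet
  facet normal 0.0000 0.0000 -1.0000
    outer loop
      vertex 0.00 7.00 0.00
      vertex 1.34 11.11 0.00
      vertex 14.00 7.00 0.00
    endloop
  endfacet
  facet normal 0.0000 0.0000 -1.0000
    outer loop
      vertex 1.34 2.89 0.00
      vertex 0.00 7.00 0.00
      vertex 14.00 7.00 0.00
    endloop
  endfacet
  facet normal 0.0000 0.0000 -1.0000
    outer loop
      vertex 4.84 0.34 0.00
      vertex 1.34 2.89 0.00
      vertex 14.00 7.00 0.00
    endloop
  endfacet
  facet normal 0.0000 0.0000 -1.0000
    outer loop
      vertex 9.16 0.34 0.00
      vertex 4.84 0.34 0.00
      vertex 14.00 7.00 0.00
    endloop
  endfacet
  facet normal 0.0000 0.0000 -1.0000
    outer loop
      vertex 12.66 2.89 0.00
      vertex 9.16 0.34 0.00
      vertex 14.00 7.00 0.00
    endloop
  endfacet
  facet normal 0.9210 0.3003 0.2480
    outer loop
      vertex 14.00 7.00 0.00
      vertex 12.66 11.11 0.00
      vertex 7.00 7.00 26.00
    endloop
  endfacet
  facet normal 0.5705 0.7830 0.2480
    outer loop
      vertex 12.66 11.11 0.00
      vertex 9.16 13.66 0.00
      vertex 7.00 7.00 26.00
    endloop
  endfacet
  facet normal 0.0000 0.9687 0.2481
    outer loop
      vertex 9.16 13.66 0.00
      vertex 4.84 13.66 0.00
      vertex 7.00 7.00 26.00
    endloop
  endfacet
  facet normal -0.5705 0.7830 0.2480
    outer loop
      vertex 4.84 13.66 0.00
      vertex 1.34 11.11 0.00
      vertex 7.00 7.00 26.00
    endloop
  endfacet
  facet normal -0.9210 0.3003 0.2480
    outer loop
      vertex 1.34 11.11 0.00
      vertex 0.00 7.00 0.00
      vertex 7.00 7.00 26.00
    endloop
  endfacet
  facet normal -0.9210 -0.3003 0.2480
    outer loop
      vertex 0.00 7.00 0.00
      vertex 1.34 2.89 0.00
      vertex 7.00 7.00 26.00
    endloop
  endfacet
  facet normal -0.5705 -0.7830 0.2480
    outer loop
      vertex 1.34 2.89 0.00
      vertex 4.84 0.34 0.00
      vertex 7.00 7.00 26.00
    endloop
  endfacet
  facet normal 0.0000 -0.9687 0.2481
    outer loop
      vertex 4.84 0.34 0.00
      vertex 9.16 0.34 0.00
      vertex 7.00 7.00 26.00
    endloop
  endfacet
  facet normal 0.5705 -0.7830 0.2480
    outer loop
      vertex 9.16 0.34 0.00
      vertex 12.66 2.89 0.00
      vertex 7.00 7.00 26.00
    endloop
  endfacet
  facet normal 0.9210 -0.3003 0.2480
    outer loop
      vertex 12.66 2.89 0.00
      vertex 14.00 7.00 0.00
      vertex 7.00 7.00 26.00
    endloop
  endfacet
endsolid part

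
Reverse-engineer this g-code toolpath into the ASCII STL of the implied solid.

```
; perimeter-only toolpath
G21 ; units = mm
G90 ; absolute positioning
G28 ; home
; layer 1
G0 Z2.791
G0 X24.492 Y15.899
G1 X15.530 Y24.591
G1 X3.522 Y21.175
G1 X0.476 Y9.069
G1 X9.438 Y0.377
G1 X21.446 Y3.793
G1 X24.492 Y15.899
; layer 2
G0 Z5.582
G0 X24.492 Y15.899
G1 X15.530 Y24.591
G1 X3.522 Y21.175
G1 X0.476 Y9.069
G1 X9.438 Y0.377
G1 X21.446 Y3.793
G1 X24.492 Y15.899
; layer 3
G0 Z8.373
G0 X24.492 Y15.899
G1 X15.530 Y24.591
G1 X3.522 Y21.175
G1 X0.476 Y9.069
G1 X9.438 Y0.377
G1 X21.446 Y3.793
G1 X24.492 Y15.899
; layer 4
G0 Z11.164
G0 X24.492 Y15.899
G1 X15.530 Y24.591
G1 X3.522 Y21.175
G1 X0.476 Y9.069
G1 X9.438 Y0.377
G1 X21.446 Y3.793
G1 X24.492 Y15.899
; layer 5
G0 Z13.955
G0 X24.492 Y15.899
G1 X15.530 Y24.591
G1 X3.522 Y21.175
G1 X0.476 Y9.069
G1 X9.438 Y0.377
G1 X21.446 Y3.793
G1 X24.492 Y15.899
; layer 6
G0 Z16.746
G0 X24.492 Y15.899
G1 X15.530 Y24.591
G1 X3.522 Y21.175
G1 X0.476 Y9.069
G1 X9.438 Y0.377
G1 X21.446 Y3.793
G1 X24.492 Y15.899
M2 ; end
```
solid part
  facet normal 0.0000 0.0000 -1.0000
    outer loop
      vertex 3.522 21.175 0.000
      vertex 15.530 24.591 0.000
      vertex 24.492 15.899 0.000
    endloop
  endfacet
  facet normal 0.0000 0.0000 -1.0000
    outer loop
      vertex 0.476 9.069 0.000
      vertex 3.522 21.175 0.000
      vertex 24.492 15.899 0.000
    endloop
  endfacet
  facet normal 0.0000 0.0000 -1.0000
    outer loop
      vertex 9.438 0.377 0.000
      vertex 0.476 9.069 0.000
      vertex 24.492 15.899 0.000
    endloop
  endfacet
  facet normal 0.0000 0.0000 -1.0000
    outer loop
      vertex 21.446 3.793 0.000
      vertex 9.438 0.377 0.000
      vertex 24.492 15.899 0.000
    endloop
  endfacet
  facet normal 0.0000 0.0000 1.0000
    outer loop
      vertex 24.492 15.899 16.746
      vertex 15.530 24.591 16.746
      vertex 3.522 21.175 16.746
    endloop
  endfacet
  facet normal 0.0000 0.0000 1.0000
    outer loop
      vertex 24.492 15.899 16.746
      vertex 3.522 21.175 16.746
      vertex 0.476 9.069 16.746
    endloop
  endfacet
  facet normal 0.0000 0.0000 1.0000
    outer loop
      vertex 24.492 15.899 16.746
      vertex 0.476 9.069 16.746
      vertex 9.438 0.377 16.746
    endloop
  endfacet
  facet normal 0.0000 0.0000 1.0000
    outer loop
      vertex 24.492 15.899 16.746
      vertex 9.438 0.377 16.746
      vertex 21.446 3.793 16.746
    endloop
  endfacet
  facet normal 0.6962 0.7178 0.0000
    outer loop
      vertex 24.492 15.899 0.000
      vertex 15.530 24.591 0.000
      vertex 15.530 24.591 16.746
    endloop
  endfacet
  facet normal 0.6962 0.7178 0.0000
    outer loop
      vertex 24.492 15.899 0.000
      vertex 15.530 24.591 16.746
      vertex 24.492 15.899 16.746
    endloop
  endfacet
  facet normal -0.2736 0.9618 0.0000
    outer loop
      vertex 15.530 24.591 0.000
      vertex 3.522 21.175 0.000
      vertex 3.522 21.175 16.746
    endloop
  endfacet
  facet normal -0.2736 0.9618 0.0000
    outer loop
      vertex 15.530 24.591 0.000
      vertex 3.522 21.175 16.746
      vertex 15.530 24.591 16.746
    endloop
  endfacet
  facet normal -0.9698 0.2440 0.0000
    outer loop
      vertex 3.522 21.175 0.000
      vertex 0.476 9.069 0.000
      vertex 0.476 9.069 16.746
    endloop
  endfacet
  facet normal -0.9698 0.2440 0.0000
    outer loop
      vertex 3.522 21.175 0.000
      vertex 0.476 9.069 16.746
      vertex 3.522 21.175 16.746
    endloop
  endfacet
  facet normal -0.6962 -0.7178 0.0000
    outer loop
      vertex 0.476 9.069 0.000
      vertex 9.438 0.377 0.000
      vertex 9.438 0.377 16.746
    endloop
  endfacet
  facet normal -0.6962 -0.7178 0.0000
    outer loop
      vertex 0.476 9.069 0.000
      vertex 9.438 0.377 16.746
      vertex 0.476 9.069 16.746
    endloop
  endfacet
  facet normal 0.2736 -0.9618 0.0000
    outer loop
      vertex 9.438 0.377 0.000
      vertex 21.446 3.793 0.000
      vertex 21.446 3.793 16.746
    endloop
  endfacet
  facet normal 0.2736 -0.9618 0.0000
    outer loop
      vertex 9.438 0.377 0.000
      vertex 21.446 3.793 16.746
      vertex 9.438 0.377 16.746
    endloop
  endfacet
  facet normal 0.9698 -0.2440 0.0000
    outer loop
      vertex 21.446 3.793 0.000
      vertex 24.492 15.899 0.000
      vertex 24.492 15.899 16.746
    endloop
  endfacet
  facet normal 0.9698 -0.2440 0.0000
    outer loop
      vertex 21.446 3.793 0.000
      vertex 24.492 15.899 16.746
      vertex 21.446 3.793 16.746
    endloop
  endfacet
endsolid part

The G0 Z moves step by Δz≈2.791 mm. Every layer's G1 loop is the same polygon, so the solid is a straight extrusion of it from z=0 to z≈16.7. Closing with flat bottom and top caps and triangulating gives 20 facets — a regular 6-sided prism (a cylinder approximated with 6 flat sides), circumscribed radius ≈ 12.5 mm, height ≈ 16.7 mm.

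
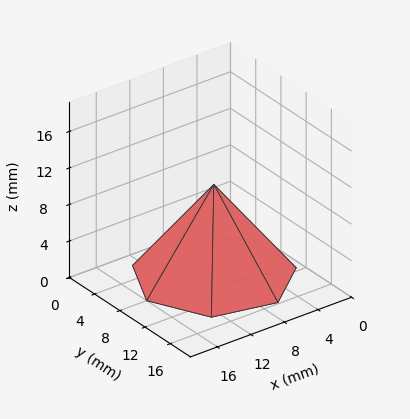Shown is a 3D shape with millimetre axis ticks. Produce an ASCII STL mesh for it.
Reading the render: the shape is a regular 7-sided pyramid, base circumscribed radius ≈ 8 mm, apex at z ≈ 10 mm (dimensions read to the nearest mm from the axis ticks). For the STL, each face is triangulated and given an outward normal.

solid part
  facet normal 0.0000 0.0000 -1.0000
    outer loop
      vertex 6.220 15.799 0.000
      vertex 12.988 14.255 0.000
      vertex 16.000 8.000 0.000
    endloop
  endfacet
  facet normal 0.0000 0.0000 -1.0000
    outer loop
      vertex 0.792 11.471 0.000
      vertex 6.220 15.799 0.000
      vertex 16.000 8.000 0.000
    endloop
  endfacet
  facet normal 0.0000 0.0000 -1.0000
    outer loop
      vertex 0.792 4.529 0.000
      vertex 0.792 11.471 0.000
      vertex 16.000 8.000 0.000
    endloop
  endfacet
  facet normal 0.0000 0.0000 -1.0000
    outer loop
      vertex 6.220 0.201 0.000
      vertex 0.792 4.529 0.000
      vertex 16.000 8.000 0.000
    endloop
  endfacet
  facet normal 0.0000 0.0000 -1.0000
    outer loop
      vertex 12.988 1.745 0.000
      vertex 6.220 0.201 0.000
      vertex 16.000 8.000 0.000
    endloop
  endfacet
  facet normal 0.7309 0.3520 0.5847
    outer loop
      vertex 16.000 8.000 0.000
      vertex 12.988 14.255 0.000
      vertex 8.000 8.000 10.000
    endloop
  endfacet
  facet normal 0.1804 0.7909 0.5847
    outer loop
      vertex 12.988 14.255 0.000
      vertex 6.220 15.799 0.000
      vertex 8.000 8.000 10.000
    endloop
  endfacet
  facet normal -0.5058 0.6343 0.5847
    outer loop
      vertex 6.220 15.799 0.000
      vertex 0.792 11.471 0.000
      vertex 8.000 8.000 10.000
    endloop
  endfacet
  facet normal -0.8112 0.0000 0.5847
    outer loop
      vertex 0.792 11.471 0.000
      vertex 0.792 4.529 0.000
      vertex 8.000 8.000 10.000
    endloop
  endfacet
  facet normal -0.5058 -0.6343 0.5847
    outer loop
      vertex 0.792 4.529 0.000
      vertex 6.220 0.201 0.000
      vertex 8.000 8.000 10.000
    endloop
  endfacet
  facet normal 0.1804 -0.7909 0.5847
    outer loop
      vertex 6.220 0.201 0.000
      vertex 12.988 1.745 0.000
      vertex 8.000 8.000 10.000
    endloop
  endfacet
  facet normal 0.7309 -0.3520 0.5847
    outer loop
      vertex 12.988 1.745 0.000
      vertex 16.000 8.000 0.000
      vertex 8.000 8.000 10.000
    endloop
  endfacet
endsolid part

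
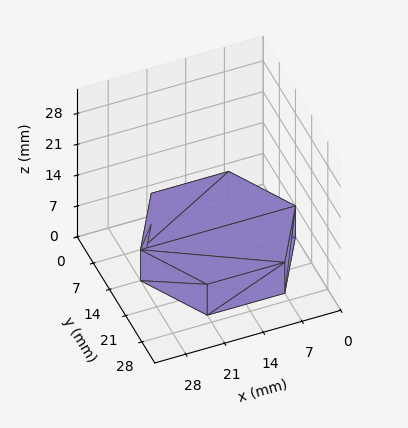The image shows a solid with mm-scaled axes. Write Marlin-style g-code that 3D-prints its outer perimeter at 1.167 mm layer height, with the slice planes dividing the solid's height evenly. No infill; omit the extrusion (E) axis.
Reading the render: the shape is a regular 6-sided prism (a cylinder approximated with 6 flat sides), circumscribed radius ≈ 14 mm, height ≈ 7 mm (dimensions read to the nearest mm from the axis ticks). For the g-code, the solid's height is divided into equal slices at the stated Δz and each level perimeter traced with G1 moves after a G0 lift.

; perimeter-only toolpath
G21 ; units = mm
G90 ; absolute positioning
G28 ; home
; layer 1
G0 Z1.167
G0 X28.000 Y14.000
G1 X21.000 Y26.124
G1 X7.000 Y26.124
G1 X0.000 Y14.000
G1 X7.000 Y1.876
G1 X21.000 Y1.876
G1 X28.000 Y14.000
; layer 2
G0 Z2.333
G0 X28.000 Y14.000
G1 X21.000 Y26.124
G1 X7.000 Y26.124
G1 X0.000 Y14.000
G1 X7.000 Y1.876
G1 X21.000 Y1.876
G1 X28.000 Y14.000
; layer 3
G0 Z3.500
G0 X28.000 Y14.000
G1 X21.000 Y26.124
G1 X7.000 Y26.124
G1 X0.000 Y14.000
G1 X7.000 Y1.876
G1 X21.000 Y1.876
G1 X28.000 Y14.000
; layer 4
G0 Z4.667
G0 X28.000 Y14.000
G1 X21.000 Y26.124
G1 X7.000 Y26.124
G1 X0.000 Y14.000
G1 X7.000 Y1.876
G1 X21.000 Y1.876
G1 X28.000 Y14.000
; layer 5
G0 Z5.833
G0 X28.000 Y14.000
G1 X21.000 Y26.124
G1 X7.000 Y26.124
G1 X0.000 Y14.000
G1 X7.000 Y1.876
G1 X21.000 Y1.876
G1 X28.000 Y14.000
; layer 6
G0 Z7.000
G0 X28.000 Y14.000
G1 X21.000 Y26.124
G1 X7.000 Y26.124
G1 X0.000 Y14.000
G1 X7.000 Y1.876
G1 X21.000 Y1.876
G1 X28.000 Y14.000
M2 ; end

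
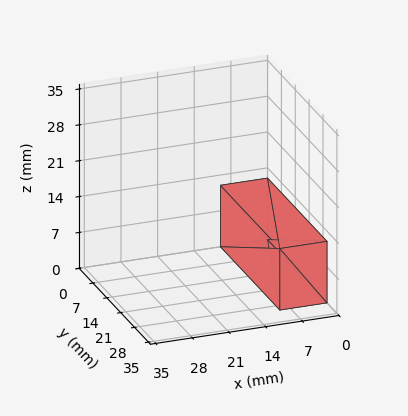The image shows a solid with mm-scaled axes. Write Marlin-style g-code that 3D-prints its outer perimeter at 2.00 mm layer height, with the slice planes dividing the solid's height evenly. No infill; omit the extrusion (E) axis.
Reading the render: the shape is a rectangular box, roughly 9 × 30 mm footprint and 12 mm tall (dimensions read to the nearest mm from the axis ticks). For the g-code, the solid's height is divided into equal slices at the stated Δz and each level perimeter traced with G1 moves after a G0 lift.

; perimeter-only toolpath
G21 ; units = mm
G90 ; absolute positioning
G28 ; home
; layer 1
G0 Z2.00
G0 X0.00 Y0.00
G1 X9.00 Y0.00
G1 X9.00 Y30.00
G1 X0.00 Y30.00
G1 X0.00 Y0.00
; layer 2
G0 Z4.00
G0 X0.00 Y0.00
G1 X9.00 Y0.00
G1 X9.00 Y30.00
G1 X0.00 Y30.00
G1 X0.00 Y0.00
; layer 3
G0 Z6.00
G0 X0.00 Y0.00
G1 X9.00 Y0.00
G1 X9.00 Y30.00
G1 X0.00 Y30.00
G1 X0.00 Y0.00
; layer 4
G0 Z8.00
G0 X0.00 Y0.00
G1 X9.00 Y0.00
G1 X9.00 Y30.00
G1 X0.00 Y30.00
G1 X0.00 Y0.00
; layer 5
G0 Z10.00
G0 X0.00 Y0.00
G1 X9.00 Y0.00
G1 X9.00 Y30.00
G1 X0.00 Y30.00
G1 X0.00 Y0.00
; layer 6
G0 Z12.00
G0 X0.00 Y0.00
G1 X9.00 Y0.00
G1 X9.00 Y30.00
G1 X0.00 Y30.00
G1 X0.00 Y0.00
M2 ; end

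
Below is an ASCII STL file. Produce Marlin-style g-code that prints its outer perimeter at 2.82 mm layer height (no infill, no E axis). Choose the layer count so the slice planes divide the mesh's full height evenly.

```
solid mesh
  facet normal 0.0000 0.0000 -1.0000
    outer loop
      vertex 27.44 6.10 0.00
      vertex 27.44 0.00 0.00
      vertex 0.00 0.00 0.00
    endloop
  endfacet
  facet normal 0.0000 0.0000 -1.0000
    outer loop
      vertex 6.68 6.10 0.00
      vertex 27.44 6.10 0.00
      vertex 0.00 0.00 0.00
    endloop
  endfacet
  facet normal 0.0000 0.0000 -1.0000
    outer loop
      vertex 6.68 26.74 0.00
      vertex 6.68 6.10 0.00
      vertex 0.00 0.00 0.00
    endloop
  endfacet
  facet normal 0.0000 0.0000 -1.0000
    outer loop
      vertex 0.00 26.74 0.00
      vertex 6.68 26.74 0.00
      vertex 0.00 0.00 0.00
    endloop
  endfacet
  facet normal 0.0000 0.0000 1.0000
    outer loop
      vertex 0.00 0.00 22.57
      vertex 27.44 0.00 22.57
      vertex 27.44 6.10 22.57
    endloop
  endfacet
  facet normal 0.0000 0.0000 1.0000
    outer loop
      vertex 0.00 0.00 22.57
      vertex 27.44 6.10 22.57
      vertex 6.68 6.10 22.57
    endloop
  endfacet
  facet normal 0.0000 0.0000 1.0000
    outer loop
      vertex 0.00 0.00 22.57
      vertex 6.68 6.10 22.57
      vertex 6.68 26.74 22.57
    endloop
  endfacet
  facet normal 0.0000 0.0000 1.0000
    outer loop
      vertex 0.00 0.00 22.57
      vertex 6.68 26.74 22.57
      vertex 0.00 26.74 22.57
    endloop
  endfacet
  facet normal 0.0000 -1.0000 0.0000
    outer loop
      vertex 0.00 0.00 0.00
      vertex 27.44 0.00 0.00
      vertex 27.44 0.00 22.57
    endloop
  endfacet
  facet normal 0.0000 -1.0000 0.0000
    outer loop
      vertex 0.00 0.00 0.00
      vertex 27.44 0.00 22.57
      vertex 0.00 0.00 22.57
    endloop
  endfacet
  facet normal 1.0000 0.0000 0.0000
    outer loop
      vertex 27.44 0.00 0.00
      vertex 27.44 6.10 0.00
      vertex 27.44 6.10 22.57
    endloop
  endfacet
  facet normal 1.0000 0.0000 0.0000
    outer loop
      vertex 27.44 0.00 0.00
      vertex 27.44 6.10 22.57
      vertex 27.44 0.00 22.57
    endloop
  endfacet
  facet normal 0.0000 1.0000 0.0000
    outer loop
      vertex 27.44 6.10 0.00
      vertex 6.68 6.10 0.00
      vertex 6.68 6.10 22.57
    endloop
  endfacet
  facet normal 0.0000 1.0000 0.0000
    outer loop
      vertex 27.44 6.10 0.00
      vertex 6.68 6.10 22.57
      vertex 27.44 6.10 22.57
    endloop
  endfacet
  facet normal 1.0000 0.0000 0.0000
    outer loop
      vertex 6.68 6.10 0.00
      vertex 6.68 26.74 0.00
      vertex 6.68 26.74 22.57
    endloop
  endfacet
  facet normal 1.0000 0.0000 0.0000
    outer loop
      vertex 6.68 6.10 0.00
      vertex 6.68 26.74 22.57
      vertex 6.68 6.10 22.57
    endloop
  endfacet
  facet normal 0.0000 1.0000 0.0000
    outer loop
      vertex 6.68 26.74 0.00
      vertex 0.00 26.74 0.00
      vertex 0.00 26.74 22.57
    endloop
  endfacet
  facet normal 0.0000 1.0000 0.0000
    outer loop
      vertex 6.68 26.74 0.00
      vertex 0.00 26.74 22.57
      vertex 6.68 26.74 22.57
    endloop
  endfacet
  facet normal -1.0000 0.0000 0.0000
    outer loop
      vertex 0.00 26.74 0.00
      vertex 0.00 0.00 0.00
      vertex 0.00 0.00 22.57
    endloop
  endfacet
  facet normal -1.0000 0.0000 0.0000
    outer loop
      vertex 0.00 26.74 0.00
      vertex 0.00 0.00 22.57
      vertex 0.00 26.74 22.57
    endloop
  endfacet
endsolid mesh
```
; perimeter-only toolpath
G21 ; units = mm
G90 ; absolute positioning
G28 ; home
; layer 1
G0 Z2.82
G0 X0.00 Y0.00
G1 X27.44 Y0.00
G1 X27.44 Y6.10
G1 X6.68 Y6.10
G1 X6.68 Y26.74
G1 X0.00 Y26.74
G1 X0.00 Y0.00
; layer 2
G0 Z5.64
G0 X0.00 Y0.00
G1 X27.44 Y0.00
G1 X27.44 Y6.10
G1 X6.68 Y6.10
G1 X6.68 Y26.74
G1 X0.00 Y26.74
G1 X0.00 Y0.00
; layer 3
G0 Z8.46
G0 X0.00 Y0.00
G1 X27.44 Y0.00
G1 X27.44 Y6.10
G1 X6.68 Y6.10
G1 X6.68 Y26.74
G1 X0.00 Y26.74
G1 X0.00 Y0.00
; layer 4
G0 Z11.29
G0 X0.00 Y0.00
G1 X27.44 Y0.00
G1 X27.44 Y6.10
G1 X6.68 Y6.10
G1 X6.68 Y26.74
G1 X0.00 Y26.74
G1 X0.00 Y0.00
; layer 5
G0 Z14.11
G0 X0.00 Y0.00
G1 X27.44 Y0.00
G1 X27.44 Y6.10
G1 X6.68 Y6.10
G1 X6.68 Y26.74
G1 X0.00 Y26.74
G1 X0.00 Y0.00
; layer 6
G0 Z16.93
G0 X0.00 Y0.00
G1 X27.44 Y0.00
G1 X27.44 Y6.10
G1 X6.68 Y6.10
G1 X6.68 Y26.74
G1 X0.00 Y26.74
G1 X0.00 Y0.00
; layer 7
G0 Z19.75
G0 X0.00 Y0.00
G1 X27.44 Y0.00
G1 X27.44 Y6.10
G1 X6.68 Y6.10
G1 X6.68 Y26.74
G1 X0.00 Y26.74
G1 X0.00 Y0.00
; layer 8
G0 Z22.57
G0 X0.00 Y0.00
G1 X27.44 Y0.00
G1 X27.44 Y6.10
G1 X6.68 Y6.10
G1 X6.68 Y26.74
G1 X0.00 Y26.74
G1 X0.00 Y0.00
M2 ; end

The solid is an L-shaped prism: outer 27.4 × 26.7 mm, arm thicknesses ≈ 6.1 mm (horizontal) and 6.68 mm (vertical), extruded 22.6 mm in z. Slicing at Δz = 2.82 mm — 8 equal slices spanning the solid's height, so layer i sits at z = i·h/8 — gives 8 non-empty perimeters. Each is a 6-segment closed polygon; G0 lifts to the layer z and rapids to the start vertex, then G1 traces the edges.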